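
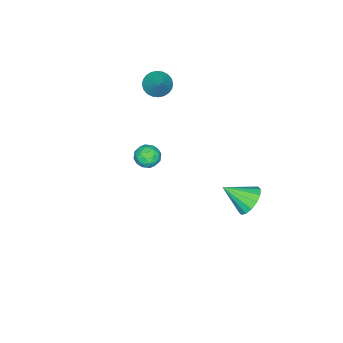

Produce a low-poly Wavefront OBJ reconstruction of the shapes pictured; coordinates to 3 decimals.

v -3.082 -3.907 3.071
v -2.442 -4.368 2.886
v -2.158 -3.093 4.229
v -2.404 -4.127 2.685
v -2.469 -3.852 2.544
v -2.627 -3.585 2.483
v -2.855 -3.368 2.511
v -3.117 -3.232 2.625
v -3.373 -3.199 2.806
v -3.586 -3.274 3.028
v -3.721 -3.446 3.256
v -3.759 -3.687 3.457
v -3.694 -3.962 3.598
v -3.536 -4.229 3.659
v -3.308 -4.447 3.631
v -3.046 -4.582 3.518
v -2.79 -4.615 3.336
v -2.578 -4.54 3.114
v -2.66 2.026 -3.555
v -2.147 1.684 -4.303
v -2.06 0.714 -2.545
v -1.839 2.005 -4.07
v -1.751 2.331 -3.699
v -1.906 2.575 -3.289
v -2.264 2.672 -2.95
v -2.728 2.596 -2.773
v -3.173 2.367 -2.806
v -3.481 2.046 -3.039
v -3.569 1.72 -3.411
v -3.414 1.476 -3.821
v -3.056 1.379 -4.159
v -2.592 1.455 -4.336
v 2.293 -0.357 3.147
v 2.853 -0.156 3.563
v 2.527 -1.484 3.377
v 3.087 -1.283 3.793
v 2.407 -1.146 4.008
v 2.263 -0.45 3.866
v 3.117 -1.19 3.074
v 2.973 -0.494 2.932
v 3.362 -0.671 3.518
v 2.923 -0.644 4.095
v 2.457 -0.996 2.845
v 2.018 -0.969 3.422
v 2.553 -0.158 3.334
v 2.827 -1.482 3.606
v 2.428 -1.402 3.732
v 2.757 -1.284 3.976
v 2.206 -0.33 3.513
v 2.535 -0.212 3.757
v 2.273 -0.794 4.019
v 2.845 -1.428 3.183
v 3.174 -1.31 3.427
v 2.623 -0.356 2.964
v 2.952 -0.238 3.208
v 3.107 -0.846 2.921
v 3.181 -0.342 3.552
v 3.318 -1.004 3.688
v 3.336 -0.95 3.265
v 3.251 -0.541 3.182
v 2.923 -0.326 3.892
v 3.06 -0.989 4.027
v 2.661 -0.908 4.154
v 2.576 -0.499 4.07
v 3.222 -0.629 3.865
v 2.32 -0.651 2.913
v 2.457 -1.314 3.048
v 2.804 -1.141 2.87
v 2.719 -0.732 2.786
v 2.062 -0.636 3.252
v 2.199 -1.298 3.388
v 2.129 -1.099 3.758
v 2.044 -0.69 3.675
v 2.158 -1.011 3.075
f 2 1 4
f 2 4 3
f 4 1 5
f 4 5 3
f 5 1 6
f 5 6 3
f 6 1 7
f 6 7 3
f 7 1 8
f 7 8 3
f 8 1 9
f 8 9 3
f 9 1 10
f 9 10 3
f 10 1 11
f 10 11 3
f 11 1 12
f 11 12 3
f 12 1 13
f 12 13 3
f 13 1 14
f 13 14 3
f 14 1 15
f 14 15 3
f 15 1 16
f 15 16 3
f 16 1 17
f 16 17 3
f 17 1 18
f 17 18 3
f 18 1 2
f 18 2 3
f 20 19 22
f 20 22 21
f 22 19 23
f 22 23 21
f 23 19 24
f 23 24 21
f 24 19 25
f 24 25 21
f 25 19 26
f 25 26 21
f 26 19 27
f 26 27 21
f 27 19 28
f 27 28 21
f 28 19 29
f 28 29 21
f 29 19 30
f 29 30 21
f 30 19 31
f 30 31 21
f 31 19 32
f 31 32 21
f 32 19 20
f 32 20 21
f 33 70 49
f 70 44 73
f 49 73 38
f 70 73 49
f 33 49 45
f 49 38 50
f 45 50 34
f 49 50 45
f 33 45 54
f 45 34 55
f 54 55 40
f 45 55 54
f 33 54 66
f 54 40 69
f 66 69 43
f 54 69 66
f 33 66 70
f 66 43 74
f 70 74 44
f 66 74 70
f 34 50 61
f 50 38 64
f 61 64 42
f 50 64 61
f 38 73 51
f 73 44 72
f 51 72 37
f 73 72 51
f 44 74 71
f 74 43 67
f 71 67 35
f 74 67 71
f 43 69 68
f 69 40 56
f 68 56 39
f 69 56 68
f 40 55 60
f 55 34 57
f 60 57 41
f 55 57 60
f 36 62 48
f 62 42 63
f 48 63 37
f 62 63 48
f 36 48 46
f 48 37 47
f 46 47 35
f 48 47 46
f 36 46 53
f 46 35 52
f 53 52 39
f 46 52 53
f 36 53 58
f 53 39 59
f 58 59 41
f 53 59 58
f 36 58 62
f 58 41 65
f 62 65 42
f 58 65 62
f 37 63 51
f 63 42 64
f 51 64 38
f 63 64 51
f 35 47 71
f 47 37 72
f 71 72 44
f 47 72 71
f 39 52 68
f 52 35 67
f 68 67 43
f 52 67 68
f 41 59 60
f 59 39 56
f 60 56 40
f 59 56 60
f 42 65 61
f 65 41 57
f 61 57 34
f 65 57 61



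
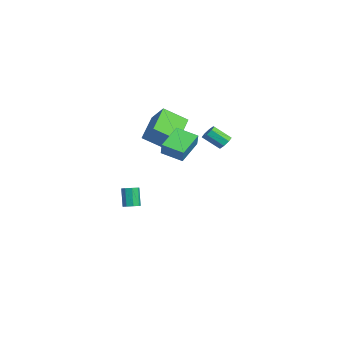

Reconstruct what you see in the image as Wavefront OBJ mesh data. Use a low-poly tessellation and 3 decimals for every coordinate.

v -2.961 -1.223 -3.655
v -2.604 -1.596 -3.497
v -3.142 -1.57 -2.226
v -3.499 -1.197 -2.385
v -2.464 -1.211 -3.445
v -3.002 -1.185 -2.174
v -2.615 -0.833 -3.517
v -3.152 -0.807 -2.246
v -2.968 -0.683 -3.669
v -3.506 -0.657 -2.399
v -3.318 -0.85 -3.814
v -3.856 -0.824 -2.543
v -3.458 -1.235 -3.866
v -3.996 -1.209 -2.595
v -3.308 -1.613 -3.794
v -3.845 -1.587 -2.523
v -2.954 -1.763 -3.641
v -3.492 -1.737 -2.371
v -5.286 0.468 2.638
v -4.35 0.982 3.662
v -5.051 1.931 1.688
v -4.114 2.445 2.713
v -3.646 -0.465 1.607
v -2.709 0.049 2.632
v -3.41 0.998 0.658
v -2.474 1.512 1.682
v 3.639 -0.746 3.658
v 2.594 0.304 4.513
v 3.027 -0.674 2.821
v 1.982 0.376 3.676
v 4.358 0.324 3.224
v 3.313 1.374 4.079
v 3.746 0.396 2.387
v 2.701 1.446 3.242
v 1.886 3.253 2.884
v 2.158 2.889 2.574
v 1.846 1.963 3.386
v 1.574 2.327 3.696
v 2.403 3.064 2.868
v 2.09 2.139 3.68
v 2.345 3.35 3.172
v 2.032 2.425 3.984
v 2.018 3.579 3.307
v 1.706 2.653 4.119
v 1.614 3.617 3.194
v 1.302 2.691 4.006
v 1.37 3.441 2.9
v 1.057 2.516 3.712
v 1.428 3.155 2.596
v 1.115 2.23 3.408
v 1.754 2.927 2.461
v 1.442 2.001 3.273
f 2 1 5
f 2 5 3
f 3 5 6
f 3 6 4
f 5 1 7
f 5 7 6
f 6 7 8
f 6 8 4
f 7 1 9
f 7 9 8
f 8 9 10
f 8 10 4
f 9 1 11
f 9 11 10
f 10 11 12
f 10 12 4
f 11 1 13
f 11 13 12
f 12 13 14
f 12 14 4
f 13 1 15
f 13 15 14
f 14 15 16
f 14 16 4
f 15 1 17
f 15 17 16
f 16 17 18
f 16 18 4
f 17 1 2
f 17 2 18
f 18 2 3
f 18 3 4
f 20 22 19
f 23 20 19
f 19 22 21
f 21 23 19
f 20 26 22
f 24 20 23
f 24 26 20
f 22 26 21
f 25 23 21
f 21 26 25
f 25 24 23
f 26 24 25
f 28 30 27
f 31 28 27
f 27 30 29
f 29 31 27
f 28 34 30
f 32 28 31
f 32 34 28
f 30 34 29
f 33 31 29
f 29 34 33
f 33 32 31
f 34 32 33
f 36 35 39
f 36 39 37
f 37 39 40
f 37 40 38
f 39 35 41
f 39 41 40
f 40 41 42
f 40 42 38
f 41 35 43
f 41 43 42
f 42 43 44
f 42 44 38
f 43 35 45
f 43 45 44
f 44 45 46
f 44 46 38
f 45 35 47
f 45 47 46
f 46 47 48
f 46 48 38
f 47 35 49
f 47 49 48
f 48 49 50
f 48 50 38
f 49 35 51
f 49 51 50
f 50 51 52
f 50 52 38
f 51 35 36
f 51 36 52
f 52 36 37
f 52 37 38



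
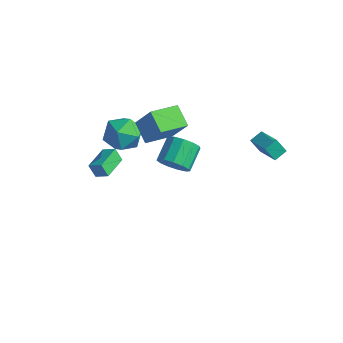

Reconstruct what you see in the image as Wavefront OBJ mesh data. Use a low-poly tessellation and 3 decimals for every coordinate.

v -1.866 -4.291 3.045
v -2.278 -4.378 3.817
v -2.26 -2.762 3.007
v -2.672 -2.849 3.78
v -1.128 -4.091 3.46
v -1.54 -4.178 4.233
v -1.522 -2.562 3.423
v -1.934 -2.649 4.195
v -1.884 2.002 -1.056
v -1.523 1.6 -0.191
v -1.934 2.976 0.621
v -2.296 3.378 -0.244
v -1.083 1.876 -0.437
v -1.494 3.253 0.374
v -0.898 2.193 -0.88
v -1.309 3.569 -0.068
v -1.026 2.449 -1.378
v -1.437 3.825 -0.567
v -1.427 2.562 -1.775
v -1.838 3.939 -0.963
v -1.973 2.498 -1.942
v -2.384 3.875 -1.131
v -2.49 2.277 -1.829
v -2.902 3.653 -1.017
v -2.816 1.968 -1.47
v -3.227 3.344 -0.658
v -2.846 1.669 -0.979
v -3.257 3.046 -0.168
v -2.57 1.477 -0.513
v -2.981 2.853 0.299
v -2.077 1.451 -0.219
v -2.488 2.827 0.592
v -3.206 0.334 3.377
v -2.163 0.459 4.984
v -2.762 2.058 2.955
v -1.719 2.183 4.562
v -2.041 -0.143 2.658
v -0.998 -0.018 4.265
v -1.597 1.581 2.236
v -0.554 1.706 3.843
v 2.193 3.73 2.752
v 3.697 3.132 3.469
v 2.348 4.511 3.077
v 3.852 3.913 3.794
v 2.708 3.987 1.886
v 4.212 3.389 2.603
v 2.863 4.768 2.211
v 4.367 4.17 2.928
v -2.983 0.675 2.761
v -2.361 -0.333 3.164
v -4.579 -0.487 2.316
v -3.957 -1.495 2.719
v -4.33 -0.623 3.535
v -3.343 0.096 3.81
v -3.597 -0.916 1.67
v -2.61 -0.197 1.945
v -2.74 -1.316 2.49
v -3.193 -1.135 3.642
v -3.747 0.315 1.838
v -4.2 0.496 2.99
f 2 4 1
f 5 2 1
f 1 4 3
f 3 5 1
f 2 8 4
f 6 2 5
f 6 8 2
f 4 8 3
f 7 5 3
f 3 8 7
f 7 6 5
f 8 6 7
f 10 9 13
f 10 13 11
f 11 13 14
f 11 14 12
f 13 9 15
f 13 15 14
f 14 15 16
f 14 16 12
f 15 9 17
f 15 17 16
f 16 17 18
f 16 18 12
f 17 9 19
f 17 19 18
f 18 19 20
f 18 20 12
f 19 9 21
f 19 21 20
f 20 21 22
f 20 22 12
f 21 9 23
f 21 23 22
f 22 23 24
f 22 24 12
f 23 9 25
f 23 25 24
f 24 25 26
f 24 26 12
f 25 9 27
f 25 27 26
f 26 27 28
f 26 28 12
f 27 9 29
f 27 29 28
f 28 29 30
f 28 30 12
f 29 9 31
f 29 31 30
f 30 31 32
f 30 32 12
f 31 9 10
f 31 10 32
f 32 10 11
f 32 11 12
f 34 36 33
f 37 34 33
f 33 36 35
f 35 37 33
f 34 40 36
f 38 34 37
f 38 40 34
f 36 40 35
f 39 37 35
f 35 40 39
f 39 38 37
f 40 38 39
f 42 44 41
f 45 42 41
f 41 44 43
f 43 45 41
f 42 48 44
f 46 42 45
f 46 48 42
f 44 48 43
f 47 45 43
f 43 48 47
f 47 46 45
f 48 46 47
f 49 60 54
f 49 54 50
f 49 50 56
f 49 56 59
f 49 59 60
f 50 54 58
f 54 60 53
f 60 59 51
f 59 56 55
f 56 50 57
f 52 58 53
f 52 53 51
f 52 51 55
f 52 55 57
f 52 57 58
f 53 58 54
f 51 53 60
f 55 51 59
f 57 55 56
f 58 57 50



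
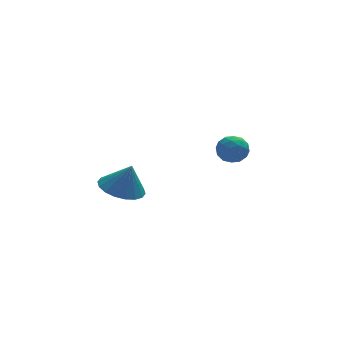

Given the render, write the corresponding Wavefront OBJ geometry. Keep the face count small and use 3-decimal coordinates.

v -3.283 -1.463 0.03
v -2.756 -0.605 -0.048
v -2.877 -1.597 1.31
v -3.158 -0.463 0.095
v -3.585 -0.519 0.225
v -3.952 -0.762 0.316
v -4.187 -1.144 0.35
v -4.242 -1.589 0.322
v -4.108 -2.009 0.235
v -3.811 -2.321 0.108
v -3.409 -2.463 -0.035
v -2.982 -2.407 -0.165
v -2.615 -2.164 -0.256
v -2.38 -1.782 -0.291
v -2.325 -1.337 -0.262
v -2.459 -0.917 -0.175
v 1.784 0.406 0.148
v 2.443 0.267 0.469
v 1.277 -0.467 0.811
v 1.936 -0.606 1.132
v 1.577 0.032 1.278
v 1.89 0.572 0.868
v 1.83 -0.772 0.412
v 2.143 -0.232 0.002
v 2.472 -0.46 0.633
v 2.315 0.036 1.167
v 1.405 -0.236 0.113
v 1.248 0.26 0.647
v 2.158 0.413 0.25
v 1.562 -0.613 1.03
v 1.351 -0.238 1.115
v 1.739 -0.32 1.304
v 1.833 0.592 0.484
v 2.22 0.511 0.673
v 1.711 0.373 1.149
v 1.5 -0.711 0.607
v 1.887 -0.792 0.796
v 1.981 0.12 -0.024
v 2.369 0.038 0.165
v 2.009 -0.573 0.131
v 2.562 -0.096 0.535
v 2.264 -0.609 0.925
v 2.202 -0.707 0.502
v 2.386 -0.39 0.261
v 2.47 0.196 0.849
v 2.173 -0.317 1.239
v 1.961 0.058 1.325
v 2.145 0.375 1.084
v 2.487 -0.232 0.946
v 1.547 0.117 0.041
v 1.25 -0.396 0.431
v 1.575 -0.575 0.196
v 1.759 -0.258 -0.045
v 1.456 0.409 0.355
v 1.158 -0.104 0.745
v 1.334 0.19 1.019
v 1.518 0.507 0.778
v 1.233 0.032 0.334
f 2 1 4
f 2 4 3
f 4 1 5
f 4 5 3
f 5 1 6
f 5 6 3
f 6 1 7
f 6 7 3
f 7 1 8
f 7 8 3
f 8 1 9
f 8 9 3
f 9 1 10
f 9 10 3
f 10 1 11
f 10 11 3
f 11 1 12
f 11 12 3
f 12 1 13
f 12 13 3
f 13 1 14
f 13 14 3
f 14 1 15
f 14 15 3
f 15 1 16
f 15 16 3
f 16 1 2
f 16 2 3
f 17 54 33
f 54 28 57
f 33 57 22
f 54 57 33
f 17 33 29
f 33 22 34
f 29 34 18
f 33 34 29
f 17 29 38
f 29 18 39
f 38 39 24
f 29 39 38
f 17 38 50
f 38 24 53
f 50 53 27
f 38 53 50
f 17 50 54
f 50 27 58
f 54 58 28
f 50 58 54
f 18 34 45
f 34 22 48
f 45 48 26
f 34 48 45
f 22 57 35
f 57 28 56
f 35 56 21
f 57 56 35
f 28 58 55
f 58 27 51
f 55 51 19
f 58 51 55
f 27 53 52
f 53 24 40
f 52 40 23
f 53 40 52
f 24 39 44
f 39 18 41
f 44 41 25
f 39 41 44
f 20 46 32
f 46 26 47
f 32 47 21
f 46 47 32
f 20 32 30
f 32 21 31
f 30 31 19
f 32 31 30
f 20 30 37
f 30 19 36
f 37 36 23
f 30 36 37
f 20 37 42
f 37 23 43
f 42 43 25
f 37 43 42
f 20 42 46
f 42 25 49
f 46 49 26
f 42 49 46
f 21 47 35
f 47 26 48
f 35 48 22
f 47 48 35
f 19 31 55
f 31 21 56
f 55 56 28
f 31 56 55
f 23 36 52
f 36 19 51
f 52 51 27
f 36 51 52
f 25 43 44
f 43 23 40
f 44 40 24
f 43 40 44
f 26 49 45
f 49 25 41
f 45 41 18
f 49 41 45



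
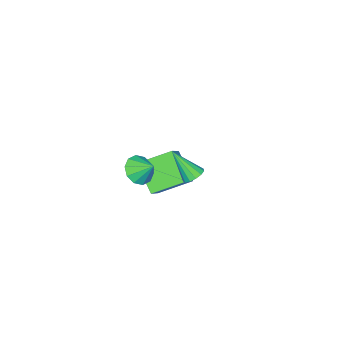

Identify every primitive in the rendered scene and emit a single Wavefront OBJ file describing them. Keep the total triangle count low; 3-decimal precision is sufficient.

v -1.825 -1.549 -4.22
v -2.39 -3.058 -2.827
v -3.242 -0.226 -3.362
v -3.807 -1.734 -1.969
v -0.553 -0.946 -3.051
v -1.118 -2.454 -1.658
v -1.97 0.378 -2.193
v -2.535 -1.131 -0.8
v 0.337 -0.983 -0.449
v 1.053 -1.372 0.079
v 0.263 -0.037 0.349
v 1.299 -1.008 -0.329
v 1.179 -0.636 -0.783
v 0.736 -0.396 -1.109
v 0.142 -0.38 -1.183
v -0.378 -0.595 -0.976
v -0.625 -0.958 -0.568
v -0.504 -1.331 -0.114
v -0.062 -1.571 0.212
v 0.533 -1.586 0.286
v 2.033 4.126 3.099
v 2.486 3.82 2.767
v 2.367 2.994 4.601
v 2.651 4.092 2.936
v 2.619 4.376 3.157
v 2.401 4.58 3.359
v 2.066 4.64 3.479
v 1.721 4.537 3.478
v 1.474 4.303 3.357
v 1.405 4.013 3.154
v 1.535 3.759 2.933
v 1.823 3.621 2.766
v 2.178 3.644 2.704
f 2 4 1
f 5 2 1
f 1 4 3
f 3 5 1
f 2 8 4
f 6 2 5
f 6 8 2
f 4 8 3
f 7 5 3
f 3 8 7
f 7 6 5
f 8 6 7
f 10 9 12
f 10 12 11
f 12 9 13
f 12 13 11
f 13 9 14
f 13 14 11
f 14 9 15
f 14 15 11
f 15 9 16
f 15 16 11
f 16 9 17
f 16 17 11
f 17 9 18
f 17 18 11
f 18 9 19
f 18 19 11
f 19 9 20
f 19 20 11
f 20 9 10
f 20 10 11
f 22 21 24
f 22 24 23
f 24 21 25
f 24 25 23
f 25 21 26
f 25 26 23
f 26 21 27
f 26 27 23
f 27 21 28
f 27 28 23
f 28 21 29
f 28 29 23
f 29 21 30
f 29 30 23
f 30 21 31
f 30 31 23
f 31 21 32
f 31 32 23
f 32 21 33
f 32 33 23
f 33 21 22
f 33 22 23



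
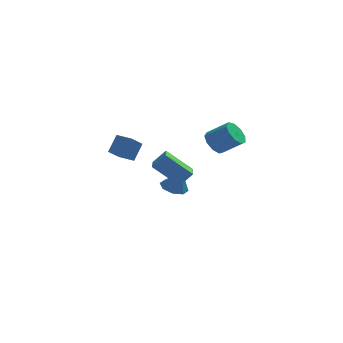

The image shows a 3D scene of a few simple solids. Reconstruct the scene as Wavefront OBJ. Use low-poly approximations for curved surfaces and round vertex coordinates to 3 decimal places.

v -1.975 3.462 0.511
v -2.491 2.412 1.299
v -2.797 3.931 0.599
v -3.312 2.881 1.387
v -1.548 4.019 1.533
v -2.063 2.969 2.321
v -2.369 4.488 1.621
v -2.885 3.438 2.409
v -0.796 -3.574 2.922
v -0.14 -3.402 3.643
v -0.815 -1.683 2.49
v -0.158 -1.511 3.211
v 0.558 -3.829 1.749
v 1.215 -3.657 2.47
v 0.54 -1.938 1.317
v 1.196 -1.766 2.038
v 0.184 1.988 -0.805
v 0.673 1.428 -1.099
v 0.616 1.732 0.405
v 0.937 1.98 -1.076
v 0.759 2.537 -0.894
v 0.244 2.773 -0.66
v -0.306 2.549 -0.511
v -0.569 1.997 -0.534
v -0.391 1.439 -0.716
v 0.123 1.204 -0.95
v 2.292 4.026 1.631
v 2.784 3.978 0.964
v 3.941 3.646 1.843
v 3.448 3.694 2.509
v 2.783 4.508 1.167
v 3.939 4.177 2.046
v 2.551 4.813 1.586
v 3.708 4.481 2.465
v 2.198 4.749 2.027
v 3.355 4.418 2.905
v 1.889 4.347 2.282
v 3.046 4.015 3.16
v 1.768 3.795 2.232
v 2.925 3.463 3.111
v 1.892 3.35 1.901
v 3.049 3.019 2.78
v 2.203 3.222 1.444
v 3.36 2.89 2.322
v 2.555 3.47 1.074
v 3.712 3.138 1.952
f 2 4 1
f 5 2 1
f 1 4 3
f 3 5 1
f 2 8 4
f 6 2 5
f 6 8 2
f 4 8 3
f 7 5 3
f 3 8 7
f 7 6 5
f 8 6 7
f 10 12 9
f 13 10 9
f 9 12 11
f 11 13 9
f 10 16 12
f 14 10 13
f 14 16 10
f 12 16 11
f 15 13 11
f 11 16 15
f 15 14 13
f 16 14 15
f 18 17 20
f 18 20 19
f 20 17 21
f 20 21 19
f 21 17 22
f 21 22 19
f 22 17 23
f 22 23 19
f 23 17 24
f 23 24 19
f 24 17 25
f 24 25 19
f 25 17 26
f 25 26 19
f 26 17 18
f 26 18 19
f 28 27 31
f 28 31 29
f 29 31 32
f 29 32 30
f 31 27 33
f 31 33 32
f 32 33 34
f 32 34 30
f 33 27 35
f 33 35 34
f 34 35 36
f 34 36 30
f 35 27 37
f 35 37 36
f 36 37 38
f 36 38 30
f 37 27 39
f 37 39 38
f 38 39 40
f 38 40 30
f 39 27 41
f 39 41 40
f 40 41 42
f 40 42 30
f 41 27 43
f 41 43 42
f 42 43 44
f 42 44 30
f 43 27 45
f 43 45 44
f 44 45 46
f 44 46 30
f 45 27 28
f 45 28 46
f 46 28 29
f 46 29 30



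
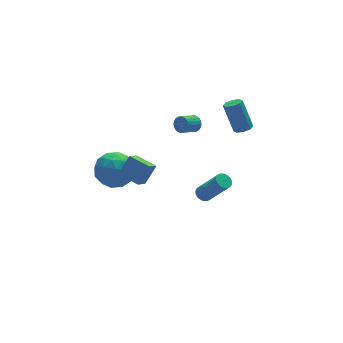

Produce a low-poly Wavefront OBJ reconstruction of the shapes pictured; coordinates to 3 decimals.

v -3.31 3.391 -0.773
v -2.154 3.252 -0.539
v -3.226 1.948 -2.041
v -2.07 1.809 -1.807
v -2.881 1.529 -0.985
v -2.933 2.421 -0.201
v -2.447 2.779 -2.379
v -2.499 3.671 -1.595
v -1.62 2.874 -1.531
v -1.889 2.101 -0.669
v -3.491 3.099 -1.911
v -3.76 2.326 -1.049
v -2.739 3.448 -0.545
v -2.641 1.752 -2.035
v -3.118 1.587 -1.552
v -2.438 1.505 -1.414
v -3.197 2.959 -0.346
v -2.517 2.878 -0.208
v -2.945 1.865 -0.471
v -2.863 2.322 -2.372
v -2.183 2.241 -2.234
v -2.942 3.695 -1.166
v -2.262 3.613 -1.028
v -2.435 3.335 -2.109
v -1.746 3.144 -0.99
v -1.697 2.296 -1.735
v -1.919 2.866 -2.072
v -1.949 3.39 -1.611
v -1.904 2.69 -0.483
v -1.855 1.842 -1.229
v -2.331 1.677 -0.746
v -2.362 2.201 -0.285
v -1.59 2.467 -1.067
v -3.525 3.358 -1.351
v -3.476 2.51 -2.097
v -3.018 2.999 -2.295
v -3.049 3.523 -1.834
v -3.683 2.904 -0.845
v -3.634 2.056 -1.59
v -3.431 1.81 -0.969
v -3.461 2.334 -0.508
v -3.79 2.733 -1.513
v 1.81 1.11 -4.042
v 2.122 0.843 -4.327
v 2.862 -0.116 -2.624
v 2.55 0.15 -2.338
v 2.243 1.024 -4.278
v 2.982 0.065 -2.574
v 2.277 1.222 -4.181
v 3.017 0.262 -2.478
v 2.219 1.397 -4.057
v 2.959 0.438 -2.354
v 2.08 1.516 -3.93
v 2.82 0.556 -2.227
v 1.888 1.554 -3.825
v 2.627 0.594 -2.122
v 1.68 1.504 -3.763
v 2.419 0.544 -2.06
v 1.498 1.376 -3.756
v 2.238 0.417 -2.053
v 1.378 1.195 -3.806
v 2.117 0.236 -2.102
v 1.343 0.998 -3.902
v 2.083 0.038 -2.199
v 1.401 0.822 -4.026
v 2.141 -0.137 -2.323
v 1.54 0.704 -4.153
v 2.28 -0.256 -2.45
v 1.733 0.666 -4.258
v 2.472 -0.294 -2.555
v 1.941 0.716 -4.32
v 2.68 -0.244 -2.617
v 3.605 0.103 1.761
v 4.109 0.296 1.735
v 3.878 1.11 3.313
v 3.375 0.917 3.339
v 3.833 0.551 1.563
v 3.602 1.365 3.141
v 3.423 0.544 1.507
v 3.193 1.357 3.085
v 3.121 0.278 1.6
v 2.89 1.092 3.178
v 3.102 -0.09 1.787
v 2.871 0.724 3.365
v 3.378 -0.345 1.959
v 3.147 0.469 3.537
v 3.787 -0.337 2.015
v 3.557 0.476 3.593
v 4.09 -0.072 1.922
v 3.859 0.742 3.5
v 1.695 2.047 1.359
v 1.95 1.953 1.802
v 1.06 1.719 2.265
v 0.805 1.813 1.821
v 1.909 2.15 1.821
v 1.019 1.916 2.284
v 1.834 2.332 1.77
v 0.944 2.098 2.233
v 1.739 2.47 1.657
v 0.849 2.237 2.12
v 1.637 2.544 1.498
v 0.747 2.311 1.961
v 1.544 2.543 1.318
v 0.654 2.309 1.781
v 1.473 2.465 1.144
v 0.583 2.232 1.607
v 1.437 2.324 1.003
v 0.547 2.091 1.465
v 1.44 2.141 0.915
v 0.55 1.907 1.378
v 1.481 1.944 0.896
v 0.591 1.71 1.359
v 1.556 1.762 0.947
v 0.666 1.528 1.41
v 1.651 1.623 1.06
v 0.761 1.39 1.523
v 1.753 1.549 1.219
v 0.863 1.316 1.682
v 1.846 1.551 1.399
v 0.956 1.317 1.862
v 1.917 1.628 1.573
v 1.027 1.395 2.036
v 1.953 1.769 1.715
v 1.063 1.536 2.177
v -3.427 -2.788 2.6
v -4.018 -3.248 3.201
v -4.021 -1.755 2.806
v -4.612 -2.214 3.407
v -2.688 -2.546 3.513
v -3.279 -3.005 4.114
v -3.282 -1.512 3.719
v -3.873 -1.972 4.32
f 1 38 17
f 38 12 41
f 17 41 6
f 38 41 17
f 1 17 13
f 17 6 18
f 13 18 2
f 17 18 13
f 1 13 22
f 13 2 23
f 22 23 8
f 13 23 22
f 1 22 34
f 22 8 37
f 34 37 11
f 22 37 34
f 1 34 38
f 34 11 42
f 38 42 12
f 34 42 38
f 2 18 29
f 18 6 32
f 29 32 10
f 18 32 29
f 6 41 19
f 41 12 40
f 19 40 5
f 41 40 19
f 12 42 39
f 42 11 35
f 39 35 3
f 42 35 39
f 11 37 36
f 37 8 24
f 36 24 7
f 37 24 36
f 8 23 28
f 23 2 25
f 28 25 9
f 23 25 28
f 4 30 16
f 30 10 31
f 16 31 5
f 30 31 16
f 4 16 14
f 16 5 15
f 14 15 3
f 16 15 14
f 4 14 21
f 14 3 20
f 21 20 7
f 14 20 21
f 4 21 26
f 21 7 27
f 26 27 9
f 21 27 26
f 4 26 30
f 26 9 33
f 30 33 10
f 26 33 30
f 5 31 19
f 31 10 32
f 19 32 6
f 31 32 19
f 3 15 39
f 15 5 40
f 39 40 12
f 15 40 39
f 7 20 36
f 20 3 35
f 36 35 11
f 20 35 36
f 9 27 28
f 27 7 24
f 28 24 8
f 27 24 28
f 10 33 29
f 33 9 25
f 29 25 2
f 33 25 29
f 44 43 47
f 44 47 45
f 45 47 48
f 45 48 46
f 47 43 49
f 47 49 48
f 48 49 50
f 48 50 46
f 49 43 51
f 49 51 50
f 50 51 52
f 50 52 46
f 51 43 53
f 51 53 52
f 52 53 54
f 52 54 46
f 53 43 55
f 53 55 54
f 54 55 56
f 54 56 46
f 55 43 57
f 55 57 56
f 56 57 58
f 56 58 46
f 57 43 59
f 57 59 58
f 58 59 60
f 58 60 46
f 59 43 61
f 59 61 60
f 60 61 62
f 60 62 46
f 61 43 63
f 61 63 62
f 62 63 64
f 62 64 46
f 63 43 65
f 63 65 64
f 64 65 66
f 64 66 46
f 65 43 67
f 65 67 66
f 66 67 68
f 66 68 46
f 67 43 69
f 67 69 68
f 68 69 70
f 68 70 46
f 69 43 71
f 69 71 70
f 70 71 72
f 70 72 46
f 71 43 44
f 71 44 72
f 72 44 45
f 72 45 46
f 74 73 77
f 74 77 75
f 75 77 78
f 75 78 76
f 77 73 79
f 77 79 78
f 78 79 80
f 78 80 76
f 79 73 81
f 79 81 80
f 80 81 82
f 80 82 76
f 81 73 83
f 81 83 82
f 82 83 84
f 82 84 76
f 83 73 85
f 83 85 84
f 84 85 86
f 84 86 76
f 85 73 87
f 85 87 86
f 86 87 88
f 86 88 76
f 87 73 89
f 87 89 88
f 88 89 90
f 88 90 76
f 89 73 74
f 89 74 90
f 90 74 75
f 90 75 76
f 92 91 95
f 92 95 93
f 93 95 96
f 93 96 94
f 95 91 97
f 95 97 96
f 96 97 98
f 96 98 94
f 97 91 99
f 97 99 98
f 98 99 100
f 98 100 94
f 99 91 101
f 99 101 100
f 100 101 102
f 100 102 94
f 101 91 103
f 101 103 102
f 102 103 104
f 102 104 94
f 103 91 105
f 103 105 104
f 104 105 106
f 104 106 94
f 105 91 107
f 105 107 106
f 106 107 108
f 106 108 94
f 107 91 109
f 107 109 108
f 108 109 110
f 108 110 94
f 109 91 111
f 109 111 110
f 110 111 112
f 110 112 94
f 111 91 113
f 111 113 112
f 112 113 114
f 112 114 94
f 113 91 115
f 113 115 114
f 114 115 116
f 114 116 94
f 115 91 117
f 115 117 116
f 116 117 118
f 116 118 94
f 117 91 119
f 117 119 118
f 118 119 120
f 118 120 94
f 119 91 121
f 119 121 120
f 120 121 122
f 120 122 94
f 121 91 123
f 121 123 122
f 122 123 124
f 122 124 94
f 123 91 92
f 123 92 124
f 124 92 93
f 124 93 94
f 126 128 125
f 129 126 125
f 125 128 127
f 127 129 125
f 126 132 128
f 130 126 129
f 130 132 126
f 128 132 127
f 131 129 127
f 127 132 131
f 131 130 129
f 132 130 131



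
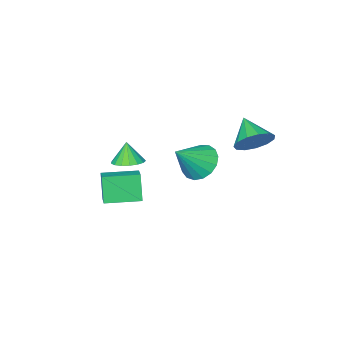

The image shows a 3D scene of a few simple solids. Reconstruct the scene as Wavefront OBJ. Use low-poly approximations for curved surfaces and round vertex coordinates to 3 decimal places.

v 3.909 0.925 2.227
v 4.383 0.341 2.117
v 3.771 0.615 3.273
v 4.602 0.611 2.226
v 4.661 0.953 2.335
v 4.549 1.288 2.419
v 4.29 1.54 2.459
v 3.944 1.652 2.446
v 3.59 1.596 2.383
v 3.309 1.387 2.284
v 3.166 1.072 2.172
v 3.193 0.723 2.072
v 3.385 0.421 2.008
v 3.696 0.233 1.994
v 4.057 0.205 2.033
v -1.151 3.399 2.735
v -0.236 3.322 3.046
v -1.529 2.181 3.545
v -0.494 3.641 3.406
v -0.961 3.884 3.553
v -1.489 3.973 3.441
v -1.909 3.879 3.104
v -2.089 3.633 2.65
v -1.971 3.312 2.224
v -1.593 3.019 1.959
v -1.075 2.847 1.941
v -0.581 2.849 2.175
v -0.268 3.026 2.587
v 2.953 0.522 -0.699
v 2.676 0.024 0.645
v 3.506 1.382 -0.266
v 3.229 0.883 1.078
v 4.391 -0.383 -0.738
v 4.114 -0.882 0.606
v 4.944 0.476 -0.305
v 4.667 -0.022 1.039
v -1.811 -1.24 -1.343
v -1.09 -1.299 -2.145
v -0.409 -1.32 -0.077
v -1.139 -0.791 -2.059
v -1.341 -0.387 -1.809
v -1.651 -0.178 -1.452
v -1.998 -0.212 -1.071
v -2.302 -0.482 -0.751
v -2.493 -0.926 -0.567
v -2.528 -1.441 -0.561
v -2.399 -1.911 -0.734
v -2.135 -2.227 -1.046
v -1.796 -2.317 -1.427
v -1.461 -2.16 -1.788
v -1.206 -1.793 -2.047
f 2 1 4
f 2 4 3
f 4 1 5
f 4 5 3
f 5 1 6
f 5 6 3
f 6 1 7
f 6 7 3
f 7 1 8
f 7 8 3
f 8 1 9
f 8 9 3
f 9 1 10
f 9 10 3
f 10 1 11
f 10 11 3
f 11 1 12
f 11 12 3
f 12 1 13
f 12 13 3
f 13 1 14
f 13 14 3
f 14 1 15
f 14 15 3
f 15 1 2
f 15 2 3
f 17 16 19
f 17 19 18
f 19 16 20
f 19 20 18
f 20 16 21
f 20 21 18
f 21 16 22
f 21 22 18
f 22 16 23
f 22 23 18
f 23 16 24
f 23 24 18
f 24 16 25
f 24 25 18
f 25 16 26
f 25 26 18
f 26 16 27
f 26 27 18
f 27 16 28
f 27 28 18
f 28 16 17
f 28 17 18
f 30 32 29
f 33 30 29
f 29 32 31
f 31 33 29
f 30 36 32
f 34 30 33
f 34 36 30
f 32 36 31
f 35 33 31
f 31 36 35
f 35 34 33
f 36 34 35
f 38 37 40
f 38 40 39
f 40 37 41
f 40 41 39
f 41 37 42
f 41 42 39
f 42 37 43
f 42 43 39
f 43 37 44
f 43 44 39
f 44 37 45
f 44 45 39
f 45 37 46
f 45 46 39
f 46 37 47
f 46 47 39
f 47 37 48
f 47 48 39
f 48 37 49
f 48 49 39
f 49 37 50
f 49 50 39
f 50 37 51
f 50 51 39
f 51 37 38
f 51 38 39



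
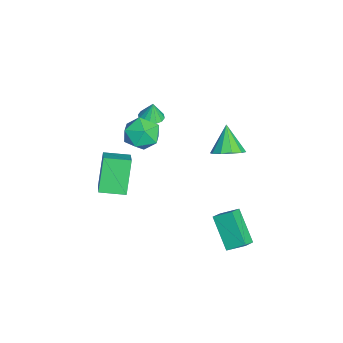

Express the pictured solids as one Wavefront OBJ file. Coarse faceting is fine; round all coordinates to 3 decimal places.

v -1.723 -1.038 2.033
v -0.872 -1.754 2.263
v -2.268 -2.126 0.657
v -1.417 -2.842 0.887
v -2.283 -2.737 1.614
v -1.946 -2.064 2.465
v -1.194 -1.816 0.455
v -0.857 -1.143 1.306
v -0.545 -2.235 1.288
v -1.218 -2.804 2.004
v -1.922 -1.076 0.916
v -2.595 -1.645 1.632
v 0.289 -3.847 1.539
v 1.759 -3.731 2.442
v 0.29 -2.438 1.357
v 1.76 -2.322 2.26
v 1.4 -4.078 -0.24
v 2.87 -3.962 0.663
v 1.401 -2.669 -0.422
v 2.871 -2.553 0.481
v 2.033 2.167 -1.825
v 2.75 1.784 -1.394
v 2.197 3.132 -1.24
v 2.914 2.748 -0.81
v 3.326 2.872 -3.35
v 4.043 2.488 -2.92
v 3.49 3.836 -2.766
v 4.207 3.453 -2.335
v -3.354 2.614 -1.716
v -2.647 2.209 -1.19
v -4.466 2.506 -0.304
v -2.614 2.803 -1.119
v -2.864 3.325 -1.275
v -3.301 3.576 -1.6
v -3.758 3.459 -1.969
v -4.062 3.019 -2.242
v -4.095 2.425 -2.313
v -3.845 1.903 -2.157
v -3.408 1.652 -1.832
v -2.95 1.769 -1.462
v -2.223 -1.446 2.312
v -1.583 -1.164 2.283
v -2.217 -1.354 3.348
v -1.81 -0.883 2.26
v -2.148 -0.753 2.25
v -2.506 -0.808 2.257
v -2.788 -1.035 2.279
v -2.919 -1.372 2.309
v -2.863 -1.728 2.341
v -2.635 -2.009 2.365
v -2.297 -2.139 2.374
v -1.939 -2.084 2.367
v -1.657 -1.857 2.346
v -1.527 -1.521 2.315
f 1 12 6
f 1 6 2
f 1 2 8
f 1 8 11
f 1 11 12
f 2 6 10
f 6 12 5
f 12 11 3
f 11 8 7
f 8 2 9
f 4 10 5
f 4 5 3
f 4 3 7
f 4 7 9
f 4 9 10
f 5 10 6
f 3 5 12
f 7 3 11
f 9 7 8
f 10 9 2
f 14 16 13
f 17 14 13
f 13 16 15
f 15 17 13
f 14 20 16
f 18 14 17
f 18 20 14
f 16 20 15
f 19 17 15
f 15 20 19
f 19 18 17
f 20 18 19
f 22 24 21
f 25 22 21
f 21 24 23
f 23 25 21
f 22 28 24
f 26 22 25
f 26 28 22
f 24 28 23
f 27 25 23
f 23 28 27
f 27 26 25
f 28 26 27
f 30 29 32
f 30 32 31
f 32 29 33
f 32 33 31
f 33 29 34
f 33 34 31
f 34 29 35
f 34 35 31
f 35 29 36
f 35 36 31
f 36 29 37
f 36 37 31
f 37 29 38
f 37 38 31
f 38 29 39
f 38 39 31
f 39 29 40
f 39 40 31
f 40 29 30
f 40 30 31
f 42 41 44
f 42 44 43
f 44 41 45
f 44 45 43
f 45 41 46
f 45 46 43
f 46 41 47
f 46 47 43
f 47 41 48
f 47 48 43
f 48 41 49
f 48 49 43
f 49 41 50
f 49 50 43
f 50 41 51
f 50 51 43
f 51 41 52
f 51 52 43
f 52 41 53
f 52 53 43
f 53 41 54
f 53 54 43
f 54 41 42
f 54 42 43



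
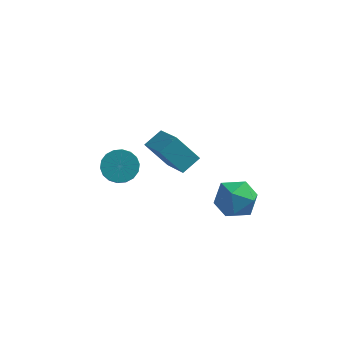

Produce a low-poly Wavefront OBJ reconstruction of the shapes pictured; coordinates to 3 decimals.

v -3.773 -0.211 -3.877
v -3.001 -0.219 -4.085
v -2.795 -0.996 -3.291
v -3.567 -0.989 -3.083
v -3.013 0.034 -3.834
v -2.807 -0.744 -3.041
v -3.175 0.238 -3.592
v -2.969 -0.54 -2.798
v -3.456 0.353 -3.407
v -3.25 -0.424 -2.613
v -3.8 0.356 -3.314
v -3.594 -0.421 -2.52
v -4.139 0.247 -3.333
v -3.933 -0.53 -2.539
v -4.405 0.048 -3.46
v -4.199 -0.73 -2.666
v -4.545 -0.204 -3.669
v -4.339 -0.981 -2.875
v -4.533 -0.456 -3.919
v -4.327 -1.234 -3.126
v -4.371 -0.66 -4.162
v -4.165 -1.438 -3.368
v -4.09 -0.776 -4.347
v -3.884 -1.553 -3.553
v -3.746 -0.779 -4.44
v -3.54 -1.556 -3.646
v -3.407 -0.67 -4.421
v -3.201 -1.447 -3.627
v -3.141 -0.47 -4.294
v -2.935 -1.248 -3.5
v 1.223 -0.919 -3.385
v 2.123 -1.328 -3.532
v 0.557 -2.392 -3.368
v 1.457 -2.801 -3.515
v 1.247 -2.356 -2.645
v 1.658 -1.446 -2.656
v 1.022 -2.274 -4.244
v 1.433 -1.364 -4.255
v 1.999 -2.165 -4.063
v 2.137 -2.216 -3.075
v 0.543 -1.504 -3.825
v 0.681 -1.555 -2.837
v -1.686 -0.611 -2.993
v -2.655 -0.52 -1.945
v -1.144 0.046 -2.549
v -2.113 0.137 -1.501
v -0.747 -2.057 -1.999
v -1.716 -1.966 -0.951
v -0.205 -1.4 -1.555
v -1.174 -1.309 -0.507
f 2 1 5
f 2 5 3
f 3 5 6
f 3 6 4
f 5 1 7
f 5 7 6
f 6 7 8
f 6 8 4
f 7 1 9
f 7 9 8
f 8 9 10
f 8 10 4
f 9 1 11
f 9 11 10
f 10 11 12
f 10 12 4
f 11 1 13
f 11 13 12
f 12 13 14
f 12 14 4
f 13 1 15
f 13 15 14
f 14 15 16
f 14 16 4
f 15 1 17
f 15 17 16
f 16 17 18
f 16 18 4
f 17 1 19
f 17 19 18
f 18 19 20
f 18 20 4
f 19 1 21
f 19 21 20
f 20 21 22
f 20 22 4
f 21 1 23
f 21 23 22
f 22 23 24
f 22 24 4
f 23 1 25
f 23 25 24
f 24 25 26
f 24 26 4
f 25 1 27
f 25 27 26
f 26 27 28
f 26 28 4
f 27 1 29
f 27 29 28
f 28 29 30
f 28 30 4
f 29 1 2
f 29 2 30
f 30 2 3
f 30 3 4
f 31 42 36
f 31 36 32
f 31 32 38
f 31 38 41
f 31 41 42
f 32 36 40
f 36 42 35
f 42 41 33
f 41 38 37
f 38 32 39
f 34 40 35
f 34 35 33
f 34 33 37
f 34 37 39
f 34 39 40
f 35 40 36
f 33 35 42
f 37 33 41
f 39 37 38
f 40 39 32
f 44 46 43
f 47 44 43
f 43 46 45
f 45 47 43
f 44 50 46
f 48 44 47
f 48 50 44
f 46 50 45
f 49 47 45
f 45 50 49
f 49 48 47
f 50 48 49



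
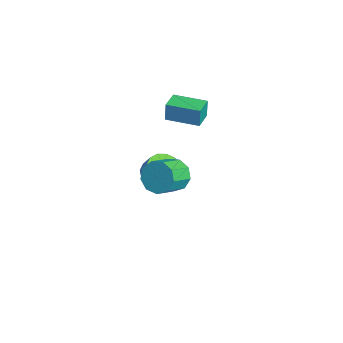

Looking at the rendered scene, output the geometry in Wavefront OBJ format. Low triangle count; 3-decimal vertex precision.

v 3.333 -0.517 1.045
v 3.872 -0.677 0.134
v 4.725 -1.843 0.844
v 4.187 -1.683 1.755
v 4.215 -0.177 0.544
v 5.069 -1.343 1.253
v 4.146 0.165 1.187
v 4.999 -1.001 1.897
v 3.696 0.187 1.765
v 4.55 -0.979 2.474
v 3.077 -0.12 2.005
v 3.931 -1.286 2.715
v 2.577 -0.613 1.796
v 3.431 -1.779 2.506
v 2.432 -1.061 1.236
v 3.285 -2.227 1.946
v 2.708 -1.254 0.586
v 3.561 -2.42 1.296
v 3.276 -1.103 0.151
v 4.13 -2.269 0.861
v -4.184 1.552 0.594
v -4.201 1.601 1.833
v -2.999 3.236 0.542
v -3.016 3.286 1.781
v -3.104 0.794 0.639
v -3.121 0.844 1.878
v -1.919 2.479 0.587
v -1.936 2.528 1.826
v -2.538 0.175 -3.612
v -1.92 0.856 -4.197
v -1.384 1.146 -3.294
v -2.002 0.465 -2.708
v -2.363 1.164 -4.034
v -1.827 1.455 -3.13
v -2.853 1.208 -3.757
v -2.317 1.499 -2.854
v -3.259 0.975 -3.442
v -2.723 1.265 -2.538
v -3.471 0.527 -3.172
v -2.935 0.818 -2.268
v -3.433 -0.015 -3.02
v -2.897 0.276 -2.116
v -3.156 -0.506 -3.026
v -2.62 -0.216 -2.123
v -2.713 -0.815 -3.19
v -2.177 -0.524 -2.286
v -2.223 -0.859 -3.466
v -1.687 -0.568 -2.563
v -1.817 -0.625 -3.782
v -1.281 -0.335 -2.878
v -1.605 -0.178 -4.052
v -1.069 0.113 -3.148
v -1.643 0.364 -4.204
v -1.107 0.655 -3.3
f 2 1 5
f 2 5 3
f 3 5 6
f 3 6 4
f 5 1 7
f 5 7 6
f 6 7 8
f 6 8 4
f 7 1 9
f 7 9 8
f 8 9 10
f 8 10 4
f 9 1 11
f 9 11 10
f 10 11 12
f 10 12 4
f 11 1 13
f 11 13 12
f 12 13 14
f 12 14 4
f 13 1 15
f 13 15 14
f 14 15 16
f 14 16 4
f 15 1 17
f 15 17 16
f 16 17 18
f 16 18 4
f 17 1 19
f 17 19 18
f 18 19 20
f 18 20 4
f 19 1 2
f 19 2 20
f 20 2 3
f 20 3 4
f 22 24 21
f 25 22 21
f 21 24 23
f 23 25 21
f 22 28 24
f 26 22 25
f 26 28 22
f 24 28 23
f 27 25 23
f 23 28 27
f 27 26 25
f 28 26 27
f 30 29 33
f 30 33 31
f 31 33 34
f 31 34 32
f 33 29 35
f 33 35 34
f 34 35 36
f 34 36 32
f 35 29 37
f 35 37 36
f 36 37 38
f 36 38 32
f 37 29 39
f 37 39 38
f 38 39 40
f 38 40 32
f 39 29 41
f 39 41 40
f 40 41 42
f 40 42 32
f 41 29 43
f 41 43 42
f 42 43 44
f 42 44 32
f 43 29 45
f 43 45 44
f 44 45 46
f 44 46 32
f 45 29 47
f 45 47 46
f 46 47 48
f 46 48 32
f 47 29 49
f 47 49 48
f 48 49 50
f 48 50 32
f 49 29 51
f 49 51 50
f 50 51 52
f 50 52 32
f 51 29 53
f 51 53 52
f 52 53 54
f 52 54 32
f 53 29 30
f 53 30 54
f 54 30 31
f 54 31 32



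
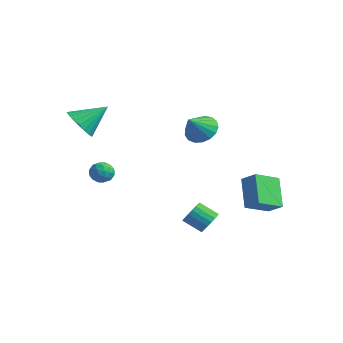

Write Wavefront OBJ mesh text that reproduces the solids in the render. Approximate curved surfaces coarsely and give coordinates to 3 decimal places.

v -1.591 3.194 1.327
v -0.765 3.628 1.658
v -1.469 2.146 2.393
v -1.11 3.838 1.905
v -1.566 3.901 2.02
v -2.027 3.802 1.976
v -2.389 3.564 1.783
v -2.568 3.241 1.486
v -2.523 2.908 1.152
v -2.265 2.64 0.859
v -1.852 2.499 0.673
v -1.38 2.517 0.637
v -0.957 2.691 0.758
v -0.678 2.98 1.011
v -0.609 3.318 1.335
v 3.338 1.606 -2.051
v 2.236 2.42 -0.691
v 3.58 3.059 -2.724
v 2.478 3.873 -1.365
v 4.202 1.747 -1.435
v 3.1 2.561 -0.076
v 4.444 3.2 -2.109
v 3.342 4.014 -0.749
v -3.066 -3.753 3.292
v -2.769 -3.242 2.473
v -2.434 -2.427 4.348
v -3.136 -3.106 2.52
v -3.492 -3.068 2.685
v -3.783 -3.134 2.942
v -3.965 -3.294 3.253
v -4.01 -3.525 3.569
v -3.911 -3.79 3.843
v -3.684 -4.05 4.034
v -3.362 -4.264 4.111
v -2.996 -4.401 4.064
v -2.64 -4.439 3.899
v -2.349 -4.373 3.641
v -2.167 -4.213 3.331
v -2.122 -3.982 3.014
v -2.221 -3.717 2.74
v -2.448 -3.457 2.55
v 2.235 0.277 -3.128
v 2.721 -0.087 -2.741
v 1.832 -0.58 -2.086
v 1.345 -0.217 -2.472
v 2.69 0.187 -2.577
v 1.8 -0.307 -1.922
v 2.569 0.478 -2.522
v 1.679 -0.015 -1.867
v 2.381 0.73 -2.587
v 1.492 0.236 -1.932
v 2.165 0.892 -2.759
v 1.275 0.398 -2.104
v 1.962 0.932 -3.004
v 1.072 0.438 -2.349
v 1.814 0.842 -3.274
v 0.924 0.349 -2.619
v 1.748 0.64 -3.514
v 0.859 0.147 -2.859
v 1.78 0.367 -3.678
v 0.89 -0.127 -3.023
v 1.901 0.075 -3.733
v 1.011 -0.418 -3.078
v 2.088 -0.176 -3.668
v 1.199 -0.67 -3.013
v 2.305 -0.338 -3.496
v 1.415 -0.832 -2.841
v 2.508 -0.378 -3.251
v 1.618 -0.872 -2.596
v 2.656 -0.289 -2.981
v 1.766 -0.782 -2.326
v -1.296 -2.997 0.418
v -0.92 -3.53 0.179
v -2.16 -3.69 0.601
v -1.784 -4.223 0.362
v -1.618 -3.923 0.966
v -1.083 -3.495 0.852
v -1.997 -3.725 -0.072
v -1.462 -3.297 -0.186
v -1.353 -3.98 -0.124
v -1.119 -4.102 0.518
v -1.961 -3.118 0.262
v -1.727 -3.24 0.904
v -1.032 -3.203 0.282
v -2.048 -4.017 0.498
v -1.95 -3.841 0.853
v -1.729 -4.154 0.712
v -1.128 -3.182 0.678
v -0.907 -3.495 0.538
v -1.317 -3.726 1
v -2.173 -3.725 0.242
v -1.952 -4.038 0.102
v -1.351 -3.066 0.068
v -1.13 -3.379 -0.073
v -1.763 -3.494 -0.22
v -1.066 -3.78 -0.036
v -1.574 -4.187 0.072
v -1.699 -3.895 -0.184
v -1.384 -3.643 -0.251
v -0.928 -3.852 0.341
v -1.436 -4.259 0.449
v -1.338 -4.083 0.804
v -1.024 -3.831 0.737
v -1.183 -4.116 0.163
v -1.644 -2.961 0.331
v -2.152 -3.368 0.439
v -2.056 -3.389 0.043
v -1.742 -3.137 -0.024
v -1.506 -3.033 0.708
v -2.014 -3.44 0.816
v -1.696 -3.577 1.031
v -1.381 -3.325 0.964
v -1.897 -3.104 0.617
f 2 1 4
f 2 4 3
f 4 1 5
f 4 5 3
f 5 1 6
f 5 6 3
f 6 1 7
f 6 7 3
f 7 1 8
f 7 8 3
f 8 1 9
f 8 9 3
f 9 1 10
f 9 10 3
f 10 1 11
f 10 11 3
f 11 1 12
f 11 12 3
f 12 1 13
f 12 13 3
f 13 1 14
f 13 14 3
f 14 1 15
f 14 15 3
f 15 1 2
f 15 2 3
f 17 19 16
f 20 17 16
f 16 19 18
f 18 20 16
f 17 23 19
f 21 17 20
f 21 23 17
f 19 23 18
f 22 20 18
f 18 23 22
f 22 21 20
f 23 21 22
f 25 24 27
f 25 27 26
f 27 24 28
f 27 28 26
f 28 24 29
f 28 29 26
f 29 24 30
f 29 30 26
f 30 24 31
f 30 31 26
f 31 24 32
f 31 32 26
f 32 24 33
f 32 33 26
f 33 24 34
f 33 34 26
f 34 24 35
f 34 35 26
f 35 24 36
f 35 36 26
f 36 24 37
f 36 37 26
f 37 24 38
f 37 38 26
f 38 24 39
f 38 39 26
f 39 24 40
f 39 40 26
f 40 24 41
f 40 41 26
f 41 24 25
f 41 25 26
f 43 42 46
f 43 46 44
f 44 46 47
f 44 47 45
f 46 42 48
f 46 48 47
f 47 48 49
f 47 49 45
f 48 42 50
f 48 50 49
f 49 50 51
f 49 51 45
f 50 42 52
f 50 52 51
f 51 52 53
f 51 53 45
f 52 42 54
f 52 54 53
f 53 54 55
f 53 55 45
f 54 42 56
f 54 56 55
f 55 56 57
f 55 57 45
f 56 42 58
f 56 58 57
f 57 58 59
f 57 59 45
f 58 42 60
f 58 60 59
f 59 60 61
f 59 61 45
f 60 42 62
f 60 62 61
f 61 62 63
f 61 63 45
f 62 42 64
f 62 64 63
f 63 64 65
f 63 65 45
f 64 42 66
f 64 66 65
f 65 66 67
f 65 67 45
f 66 42 68
f 66 68 67
f 67 68 69
f 67 69 45
f 68 42 70
f 68 70 69
f 69 70 71
f 69 71 45
f 70 42 43
f 70 43 71
f 71 43 44
f 71 44 45
f 72 109 88
f 109 83 112
f 88 112 77
f 109 112 88
f 72 88 84
f 88 77 89
f 84 89 73
f 88 89 84
f 72 84 93
f 84 73 94
f 93 94 79
f 84 94 93
f 72 93 105
f 93 79 108
f 105 108 82
f 93 108 105
f 72 105 109
f 105 82 113
f 109 113 83
f 105 113 109
f 73 89 100
f 89 77 103
f 100 103 81
f 89 103 100
f 77 112 90
f 112 83 111
f 90 111 76
f 112 111 90
f 83 113 110
f 113 82 106
f 110 106 74
f 113 106 110
f 82 108 107
f 108 79 95
f 107 95 78
f 108 95 107
f 79 94 99
f 94 73 96
f 99 96 80
f 94 96 99
f 75 101 87
f 101 81 102
f 87 102 76
f 101 102 87
f 75 87 85
f 87 76 86
f 85 86 74
f 87 86 85
f 75 85 92
f 85 74 91
f 92 91 78
f 85 91 92
f 75 92 97
f 92 78 98
f 97 98 80
f 92 98 97
f 75 97 101
f 97 80 104
f 101 104 81
f 97 104 101
f 76 102 90
f 102 81 103
f 90 103 77
f 102 103 90
f 74 86 110
f 86 76 111
f 110 111 83
f 86 111 110
f 78 91 107
f 91 74 106
f 107 106 82
f 91 106 107
f 80 98 99
f 98 78 95
f 99 95 79
f 98 95 99
f 81 104 100
f 104 80 96
f 100 96 73
f 104 96 100



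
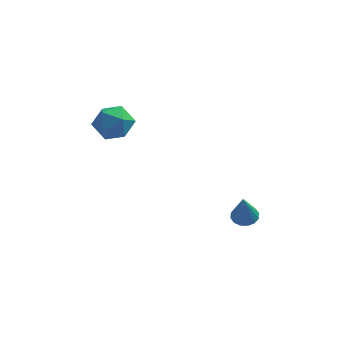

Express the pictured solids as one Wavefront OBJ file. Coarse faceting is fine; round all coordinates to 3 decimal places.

v 3.065 3.302 -4.377
v 3.547 3.75 -4.204
v 2.995 2.738 -2.723
v 3.242 3.921 -4.159
v 2.89 3.926 -4.172
v 2.586 3.764 -4.24
v 2.409 3.478 -4.346
v 2.409 3.145 -4.459
v 2.584 2.854 -4.551
v 2.889 2.683 -4.596
v 3.24 2.678 -4.583
v 3.545 2.84 -4.515
v 3.721 3.126 -4.409
v 3.722 3.459 -4.296
v -3.967 2.797 2.009
v -3.465 3.527 1.424
v -2.475 2.353 2.736
v -1.973 3.083 2.151
v -2.637 3.386 2.923
v -3.559 3.66 2.473
v -2.381 2.22 1.687
v -3.303 2.494 1.237
v -2.484 3.171 1.225
v -2.642 3.891 1.989
v -3.298 1.989 2.171
v -3.456 2.709 2.935
f 2 1 4
f 2 4 3
f 4 1 5
f 4 5 3
f 5 1 6
f 5 6 3
f 6 1 7
f 6 7 3
f 7 1 8
f 7 8 3
f 8 1 9
f 8 9 3
f 9 1 10
f 9 10 3
f 10 1 11
f 10 11 3
f 11 1 12
f 11 12 3
f 12 1 13
f 12 13 3
f 13 1 14
f 13 14 3
f 14 1 2
f 14 2 3
f 15 26 20
f 15 20 16
f 15 16 22
f 15 22 25
f 15 25 26
f 16 20 24
f 20 26 19
f 26 25 17
f 25 22 21
f 22 16 23
f 18 24 19
f 18 19 17
f 18 17 21
f 18 21 23
f 18 23 24
f 19 24 20
f 17 19 26
f 21 17 25
f 23 21 22
f 24 23 16



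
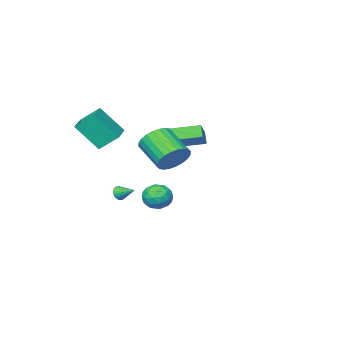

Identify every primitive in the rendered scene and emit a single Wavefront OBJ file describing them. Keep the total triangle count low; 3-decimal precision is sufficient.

v 3.478 4.503 2.921
v 4.512 4.582 3.142
v 4.415 2.876 4.2
v 3.382 2.797 3.979
v 4.346 4.788 3.459
v 4.249 3.082 4.518
v 4.047 4.951 3.694
v 3.951 3.245 4.753
v 3.662 5.046 3.812
v 3.566 3.34 4.871
v 3.249 5.058 3.794
v 3.153 3.352 4.853
v 2.871 4.986 3.643
v 2.775 3.28 4.702
v 2.585 4.84 3.382
v 2.489 3.134 4.441
v 2.436 4.643 3.051
v 2.339 2.937 4.11
v 2.445 4.424 2.7
v 2.348 2.718 3.758
v 2.611 4.218 2.382
v 2.514 2.512 3.441
v 2.909 4.055 2.147
v 2.813 2.349 3.206
v 3.294 3.96 2.029
v 3.198 2.254 3.088
v 3.707 3.948 2.047
v 3.611 2.242 3.106
v 4.085 4.02 2.198
v 3.989 2.314 3.257
v 4.371 4.166 2.459
v 4.275 2.46 3.518
v 4.521 4.363 2.79
v 4.424 2.657 3.849
v 0.918 -3.537 -2.566
v 1.244 -3.642 -2.149
v 0.642 -2.443 -2.074
v 1.384 -3.542 -2.294
v 1.443 -3.441 -2.485
v 1.411 -3.356 -2.691
v 1.294 -3.303 -2.875
v 1.112 -3.29 -3.005
v 0.896 -3.32 -3.06
v 0.684 -3.387 -3.029
v 0.512 -3.48 -2.918
v 0.411 -3.583 -2.747
v 0.397 -3.678 -2.543
v 0.473 -3.748 -2.344
v 0.626 -3.782 -2.184
v 0.83 -3.774 -2.089
v 1.048 -3.724 -2.077
v -3.233 -3.581 0.211
v -3.524 -4.074 0.956
v -4.678 -2.211 0.553
v -4.969 -2.705 1.298
v -2.131 -2.675 1.242
v -2.422 -3.169 1.987
v -3.576 -1.306 1.584
v -3.867 -1.799 2.329
v -1.956 -2.194 -3.587
v -1.045 -2.452 -3.935
v -1.975 -3.528 -2.645
v -1.064 -3.786 -2.993
v -1.165 -2.981 -2.394
v -1.154 -2.156 -2.976
v -1.866 -3.824 -3.604
v -1.855 -2.999 -4.186
v -0.989 -3.46 -3.946
v -0.556 -2.938 -3.198
v -2.464 -3.042 -3.382
v -2.031 -2.52 -2.634
v -1.499 -2.206 -3.843
v -1.521 -3.774 -2.737
v -1.581 -3.301 -2.384
v -1.045 -3.453 -2.589
v -1.563 -2.032 -3.28
v -1.027 -2.183 -3.484
v -1.098 -2.494 -2.579
v -1.993 -3.797 -3.096
v -1.457 -3.948 -3.3
v -1.975 -2.527 -3.991
v -1.439 -2.679 -4.196
v -1.922 -3.486 -4.001
v -0.93 -2.95 -4.054
v -0.941 -3.734 -3.501
v -1.413 -3.756 -3.86
v -1.406 -3.272 -4.202
v -0.676 -2.643 -3.615
v -0.687 -3.428 -3.061
v -0.747 -2.954 -2.709
v -0.74 -2.469 -3.051
v -0.643 -3.236 -3.621
v -2.333 -2.552 -3.519
v -2.344 -3.337 -2.965
v -2.28 -3.511 -3.529
v -2.273 -3.026 -3.871
v -2.079 -2.246 -3.079
v -2.09 -3.03 -2.526
v -1.614 -2.708 -2.378
v -1.607 -2.224 -2.72
v -2.377 -2.744 -2.959
v 1.258 -2.593 2.8
v 2.178 -3.668 4.472
v 2.558 -1.436 2.829
v 3.477 -2.511 4.501
v 2.043 -3.449 1.819
v 2.962 -4.524 3.491
v 3.342 -2.292 1.848
v 4.262 -3.367 3.52
f 2 1 5
f 2 5 3
f 3 5 6
f 3 6 4
f 5 1 7
f 5 7 6
f 6 7 8
f 6 8 4
f 7 1 9
f 7 9 8
f 8 9 10
f 8 10 4
f 9 1 11
f 9 11 10
f 10 11 12
f 10 12 4
f 11 1 13
f 11 13 12
f 12 13 14
f 12 14 4
f 13 1 15
f 13 15 14
f 14 15 16
f 14 16 4
f 15 1 17
f 15 17 16
f 16 17 18
f 16 18 4
f 17 1 19
f 17 19 18
f 18 19 20
f 18 20 4
f 19 1 21
f 19 21 20
f 20 21 22
f 20 22 4
f 21 1 23
f 21 23 22
f 22 23 24
f 22 24 4
f 23 1 25
f 23 25 24
f 24 25 26
f 24 26 4
f 25 1 27
f 25 27 26
f 26 27 28
f 26 28 4
f 27 1 29
f 27 29 28
f 28 29 30
f 28 30 4
f 29 1 31
f 29 31 30
f 30 31 32
f 30 32 4
f 31 1 33
f 31 33 32
f 32 33 34
f 32 34 4
f 33 1 2
f 33 2 34
f 34 2 3
f 34 3 4
f 36 35 38
f 36 38 37
f 38 35 39
f 38 39 37
f 39 35 40
f 39 40 37
f 40 35 41
f 40 41 37
f 41 35 42
f 41 42 37
f 42 35 43
f 42 43 37
f 43 35 44
f 43 44 37
f 44 35 45
f 44 45 37
f 45 35 46
f 45 46 37
f 46 35 47
f 46 47 37
f 47 35 48
f 47 48 37
f 48 35 49
f 48 49 37
f 49 35 50
f 49 50 37
f 50 35 51
f 50 51 37
f 51 35 36
f 51 36 37
f 53 55 52
f 56 53 52
f 52 55 54
f 54 56 52
f 53 59 55
f 57 53 56
f 57 59 53
f 55 59 54
f 58 56 54
f 54 59 58
f 58 57 56
f 59 57 58
f 60 97 76
f 97 71 100
f 76 100 65
f 97 100 76
f 60 76 72
f 76 65 77
f 72 77 61
f 76 77 72
f 60 72 81
f 72 61 82
f 81 82 67
f 72 82 81
f 60 81 93
f 81 67 96
f 93 96 70
f 81 96 93
f 60 93 97
f 93 70 101
f 97 101 71
f 93 101 97
f 61 77 88
f 77 65 91
f 88 91 69
f 77 91 88
f 65 100 78
f 100 71 99
f 78 99 64
f 100 99 78
f 71 101 98
f 101 70 94
f 98 94 62
f 101 94 98
f 70 96 95
f 96 67 83
f 95 83 66
f 96 83 95
f 67 82 87
f 82 61 84
f 87 84 68
f 82 84 87
f 63 89 75
f 89 69 90
f 75 90 64
f 89 90 75
f 63 75 73
f 75 64 74
f 73 74 62
f 75 74 73
f 63 73 80
f 73 62 79
f 80 79 66
f 73 79 80
f 63 80 85
f 80 66 86
f 85 86 68
f 80 86 85
f 63 85 89
f 85 68 92
f 89 92 69
f 85 92 89
f 64 90 78
f 90 69 91
f 78 91 65
f 90 91 78
f 62 74 98
f 74 64 99
f 98 99 71
f 74 99 98
f 66 79 95
f 79 62 94
f 95 94 70
f 79 94 95
f 68 86 87
f 86 66 83
f 87 83 67
f 86 83 87
f 69 92 88
f 92 68 84
f 88 84 61
f 92 84 88
f 103 105 102
f 106 103 102
f 102 105 104
f 104 106 102
f 103 109 105
f 107 103 106
f 107 109 103
f 105 109 104
f 108 106 104
f 104 109 108
f 108 107 106
f 109 107 108



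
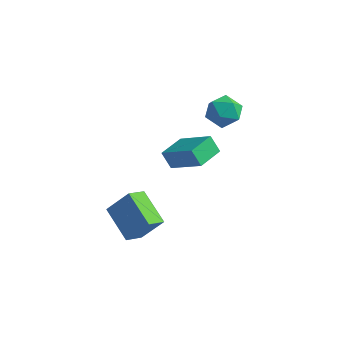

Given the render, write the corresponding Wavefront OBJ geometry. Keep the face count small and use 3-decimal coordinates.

v 1.69 2.444 1.537
v 2.318 2.871 2.101
v 2.822 1.649 0.879
v 3.45 2.076 1.443
v 2.832 1.459 1.807
v 2.132 1.95 2.213
v 3.008 2.57 0.767
v 2.308 3.061 1.173
v 3.133 2.949 1.625
v 3.024 2.263 2.267
v 2.116 2.257 0.713
v 2.007 1.571 1.355
v 1.832 -1.085 -0.327
v 1.326 -1.048 0.464
v 1.975 0.297 -0.302
v 1.469 0.335 0.49
v 3.471 -1.275 0.73
v 2.965 -1.237 1.522
v 3.614 0.108 0.756
v 3.108 0.145 1.547
v 0.036 -3.582 -2.141
v 0.93 -3.145 -0.939
v 0.239 -2.652 -2.629
v 1.133 -2.215 -1.427
v 1.527 -4.345 -2.973
v 2.421 -3.908 -1.771
v 1.73 -3.415 -3.461
v 2.624 -2.978 -2.259
f 1 12 6
f 1 6 2
f 1 2 8
f 1 8 11
f 1 11 12
f 2 6 10
f 6 12 5
f 12 11 3
f 11 8 7
f 8 2 9
f 4 10 5
f 4 5 3
f 4 3 7
f 4 7 9
f 4 9 10
f 5 10 6
f 3 5 12
f 7 3 11
f 9 7 8
f 10 9 2
f 14 16 13
f 17 14 13
f 13 16 15
f 15 17 13
f 14 20 16
f 18 14 17
f 18 20 14
f 16 20 15
f 19 17 15
f 15 20 19
f 19 18 17
f 20 18 19
f 22 24 21
f 25 22 21
f 21 24 23
f 23 25 21
f 22 28 24
f 26 22 25
f 26 28 22
f 24 28 23
f 27 25 23
f 23 28 27
f 27 26 25
f 28 26 27



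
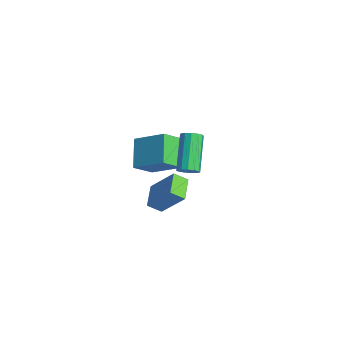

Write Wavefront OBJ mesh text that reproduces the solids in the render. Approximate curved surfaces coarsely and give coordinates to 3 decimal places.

v -3.729 -1.78 -4.721
v -4.027 -2.452 -4.184
v -2.667 -1.012 -3.171
v -2.964 -1.684 -2.634
v -2.636 -2.556 -5.086
v -2.933 -3.228 -4.549
v -1.573 -1.788 -3.536
v -1.871 -2.46 -2.999
v -5.151 -1.744 -1.868
v -5.03 -2.855 -0.96
v -3.777 -0.755 -0.842
v -3.657 -1.866 0.067
v -3.863 -2.454 -2.907
v -3.743 -3.565 -1.998
v -2.49 -1.465 -1.88
v -2.369 -2.576 -0.972
v 1.25 -3.148 1.389
v 1.564 -3.339 1.825
v 0.223 -2.422 3.188
v -0.09 -2.232 2.751
v 1.682 -3.05 1.748
v 0.341 -2.134 3.11
v 1.664 -2.793 1.556
v 0.323 -1.877 2.919
v 1.514 -2.649 1.312
v 0.173 -1.732 2.674
v 1.28 -2.663 1.092
v -0.061 -1.746 2.454
v 1.037 -2.831 0.966
v -0.303 -1.915 2.328
v 0.862 -3.1 0.974
v -0.479 -2.184 2.337
v 0.81 -3.384 1.114
v -0.531 -2.468 2.477
v 0.898 -3.594 1.341
v -0.443 -2.677 2.704
v 1.098 -3.662 1.584
v -0.243 -2.745 2.946
v 1.346 -3.566 1.764
v 0.005 -2.65 3.127
f 2 4 1
f 5 2 1
f 1 4 3
f 3 5 1
f 2 8 4
f 6 2 5
f 6 8 2
f 4 8 3
f 7 5 3
f 3 8 7
f 7 6 5
f 8 6 7
f 10 12 9
f 13 10 9
f 9 12 11
f 11 13 9
f 10 16 12
f 14 10 13
f 14 16 10
f 12 16 11
f 15 13 11
f 11 16 15
f 15 14 13
f 16 14 15
f 18 17 21
f 18 21 19
f 19 21 22
f 19 22 20
f 21 17 23
f 21 23 22
f 22 23 24
f 22 24 20
f 23 17 25
f 23 25 24
f 24 25 26
f 24 26 20
f 25 17 27
f 25 27 26
f 26 27 28
f 26 28 20
f 27 17 29
f 27 29 28
f 28 29 30
f 28 30 20
f 29 17 31
f 29 31 30
f 30 31 32
f 30 32 20
f 31 17 33
f 31 33 32
f 32 33 34
f 32 34 20
f 33 17 35
f 33 35 34
f 34 35 36
f 34 36 20
f 35 17 37
f 35 37 36
f 36 37 38
f 36 38 20
f 37 17 39
f 37 39 38
f 38 39 40
f 38 40 20
f 39 17 18
f 39 18 40
f 40 18 19
f 40 19 20



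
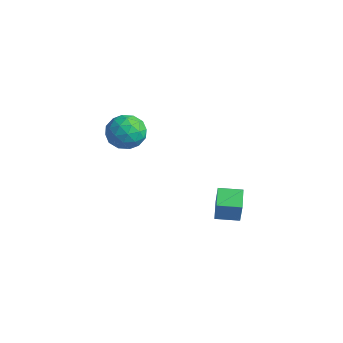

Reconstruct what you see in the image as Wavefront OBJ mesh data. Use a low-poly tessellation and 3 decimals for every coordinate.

v -3.555 1.794 -0.927
v -2.611 1.25 -0.356
v -4.789 0.41 -0.204
v -3.845 -0.134 0.367
v -4.243 0.967 0.747
v -3.48 1.822 0.3
v -3.92 -0.162 -0.86
v -3.157 0.693 -1.307
v -2.836 0.042 -0.314
v -3.036 0.739 0.679
v -4.364 0.921 -1.239
v -4.564 1.618 -0.246
v -2.975 1.644 -0.705
v -4.425 0.016 0.145
v -4.659 0.663 0.369
v -4.104 0.344 0.704
v -3.486 1.98 -0.32
v -2.931 1.66 0.016
v -3.89 1.493 0.665
v -4.469 -0 -0.576
v -3.914 -0.32 -0.24
v -3.296 1.316 -1.264
v -2.741 0.997 -0.929
v -3.51 0.167 -1.225
v -2.552 0.614 -0.345
v -3.277 -0.2 0.08
v -3.321 -0.216 -0.641
v -2.873 0.286 -0.904
v -2.669 1.024 0.239
v -3.395 0.21 0.664
v -3.629 0.857 0.888
v -3.181 1.36 0.625
v -2.802 0.313 0.263
v -4.005 1.45 -1.224
v -4.731 0.636 -0.799
v -4.219 0.3 -1.185
v -3.771 0.803 -1.448
v -4.123 1.86 -0.64
v -4.848 1.046 -0.215
v -4.527 1.374 0.344
v -4.079 1.876 0.081
v -4.598 1.347 -0.823
v 2.84 1.876 -3.985
v 3.309 1.634 -2.496
v 1.869 2.719 -3.542
v 2.338 2.477 -2.053
v 3.702 2.923 -4.087
v 4.171 2.681 -2.598
v 2.731 3.766 -3.644
v 3.2 3.524 -2.155
f 1 38 17
f 38 12 41
f 17 41 6
f 38 41 17
f 1 17 13
f 17 6 18
f 13 18 2
f 17 18 13
f 1 13 22
f 13 2 23
f 22 23 8
f 13 23 22
f 1 22 34
f 22 8 37
f 34 37 11
f 22 37 34
f 1 34 38
f 34 11 42
f 38 42 12
f 34 42 38
f 2 18 29
f 18 6 32
f 29 32 10
f 18 32 29
f 6 41 19
f 41 12 40
f 19 40 5
f 41 40 19
f 12 42 39
f 42 11 35
f 39 35 3
f 42 35 39
f 11 37 36
f 37 8 24
f 36 24 7
f 37 24 36
f 8 23 28
f 23 2 25
f 28 25 9
f 23 25 28
f 4 30 16
f 30 10 31
f 16 31 5
f 30 31 16
f 4 16 14
f 16 5 15
f 14 15 3
f 16 15 14
f 4 14 21
f 14 3 20
f 21 20 7
f 14 20 21
f 4 21 26
f 21 7 27
f 26 27 9
f 21 27 26
f 4 26 30
f 26 9 33
f 30 33 10
f 26 33 30
f 5 31 19
f 31 10 32
f 19 32 6
f 31 32 19
f 3 15 39
f 15 5 40
f 39 40 12
f 15 40 39
f 7 20 36
f 20 3 35
f 36 35 11
f 20 35 36
f 9 27 28
f 27 7 24
f 28 24 8
f 27 24 28
f 10 33 29
f 33 9 25
f 29 25 2
f 33 25 29
f 44 46 43
f 47 44 43
f 43 46 45
f 45 47 43
f 44 50 46
f 48 44 47
f 48 50 44
f 46 50 45
f 49 47 45
f 45 50 49
f 49 48 47
f 50 48 49



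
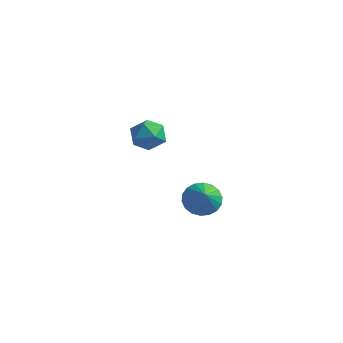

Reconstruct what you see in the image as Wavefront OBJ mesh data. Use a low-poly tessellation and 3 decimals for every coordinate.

v 2.595 2.596 -2.941
v 3.277 3.166 -2.905
v 3.185 1.824 -1.919
v 3.022 3.317 -2.643
v 2.682 3.326 -2.44
v 2.324 3.19 -2.336
v 2.021 2.936 -2.353
v 1.831 2.615 -2.485
v 1.792 2.29 -2.708
v 1.913 2.026 -2.978
v 2.168 1.874 -3.239
v 2.508 1.865 -3.442
v 2.866 2.001 -3.546
v 3.169 2.255 -3.53
v 3.359 2.576 -3.397
v 3.398 2.901 -3.174
v 1.208 -0.069 2.379
v 1.96 0.289 2.556
v 1.66 -1.269 2.884
v 2.412 -0.911 3.061
v 1.719 -0.685 3.501
v 1.44 0.057 3.189
v 2.18 -1.037 2.251
v 1.901 -0.295 1.939
v 2.561 -0.309 2.477
v 2.276 -0.092 3.249
v 1.344 -0.888 2.191
v 1.059 -0.671 2.963
f 2 1 4
f 2 4 3
f 4 1 5
f 4 5 3
f 5 1 6
f 5 6 3
f 6 1 7
f 6 7 3
f 7 1 8
f 7 8 3
f 8 1 9
f 8 9 3
f 9 1 10
f 9 10 3
f 10 1 11
f 10 11 3
f 11 1 12
f 11 12 3
f 12 1 13
f 12 13 3
f 13 1 14
f 13 14 3
f 14 1 15
f 14 15 3
f 15 1 16
f 15 16 3
f 16 1 2
f 16 2 3
f 17 28 22
f 17 22 18
f 17 18 24
f 17 24 27
f 17 27 28
f 18 22 26
f 22 28 21
f 28 27 19
f 27 24 23
f 24 18 25
f 20 26 21
f 20 21 19
f 20 19 23
f 20 23 25
f 20 25 26
f 21 26 22
f 19 21 28
f 23 19 27
f 25 23 24
f 26 25 18



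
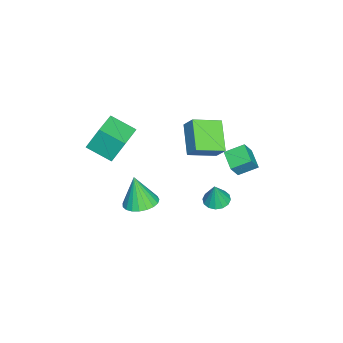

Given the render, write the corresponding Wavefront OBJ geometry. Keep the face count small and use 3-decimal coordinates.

v -0.784 2.521 0.69
v -1.716 1.923 1.066
v -1.189 3.471 1.197
v -2.121 2.873 1.573
v -0.259 2.267 1.587
v -1.191 1.669 1.963
v -0.664 3.217 2.094
v -1.596 2.619 2.47
v -2.062 1.116 -2.873
v -1.609 0.557 -2.996
v -1.758 1.064 -1.527
v -1.395 0.866 -3.033
v -1.359 1.242 -3.026
v -1.512 1.584 -2.979
v -1.812 1.801 -2.903
v -2.179 1.834 -2.819
v -2.515 1.675 -2.749
v -2.729 1.366 -2.713
v -2.764 0.989 -2.719
v -2.611 0.647 -2.767
v -2.311 0.43 -2.842
v -1.944 0.397 -2.927
v -1.113 -4.923 1.932
v -1.296 -4.256 3.341
v -0.954 -3.531 1.293
v -1.137 -2.863 2.702
v 0.517 -4.997 2.178
v 0.334 -4.329 3.587
v 0.676 -3.604 1.539
v 0.493 -2.937 2.948
v -0.287 0.021 2.118
v -1.759 -0.576 3.123
v -1.146 1.302 1.622
v -2.618 0.705 2.627
v 0.058 0.575 2.953
v -1.414 -0.022 3.958
v -0.801 1.856 2.457
v -2.273 1.259 3.462
v -1.025 -2.647 -3.168
v -0.222 -3.189 -3.194
v -1.255 -3.073 -1.372
v -0.076 -2.828 -3.09
v -0.094 -2.436 -2.999
v -0.273 -2.08 -2.937
v -0.582 -1.822 -2.915
v -0.968 -1.706 -2.937
v -1.364 -1.754 -2.999
v -1.701 -1.955 -3.09
v -1.921 -2.277 -3.195
v -1.987 -2.662 -3.294
v -1.886 -3.045 -3.372
v -1.636 -3.358 -3.415
v -1.281 -3.549 -3.415
v -0.881 -3.584 -3.372
v -0.507 -3.457 -3.294
f 2 4 1
f 5 2 1
f 1 4 3
f 3 5 1
f 2 8 4
f 6 2 5
f 6 8 2
f 4 8 3
f 7 5 3
f 3 8 7
f 7 6 5
f 8 6 7
f 10 9 12
f 10 12 11
f 12 9 13
f 12 13 11
f 13 9 14
f 13 14 11
f 14 9 15
f 14 15 11
f 15 9 16
f 15 16 11
f 16 9 17
f 16 17 11
f 17 9 18
f 17 18 11
f 18 9 19
f 18 19 11
f 19 9 20
f 19 20 11
f 20 9 21
f 20 21 11
f 21 9 22
f 21 22 11
f 22 9 10
f 22 10 11
f 24 26 23
f 27 24 23
f 23 26 25
f 25 27 23
f 24 30 26
f 28 24 27
f 28 30 24
f 26 30 25
f 29 27 25
f 25 30 29
f 29 28 27
f 30 28 29
f 32 34 31
f 35 32 31
f 31 34 33
f 33 35 31
f 32 38 34
f 36 32 35
f 36 38 32
f 34 38 33
f 37 35 33
f 33 38 37
f 37 36 35
f 38 36 37
f 40 39 42
f 40 42 41
f 42 39 43
f 42 43 41
f 43 39 44
f 43 44 41
f 44 39 45
f 44 45 41
f 45 39 46
f 45 46 41
f 46 39 47
f 46 47 41
f 47 39 48
f 47 48 41
f 48 39 49
f 48 49 41
f 49 39 50
f 49 50 41
f 50 39 51
f 50 51 41
f 51 39 52
f 51 52 41
f 52 39 53
f 52 53 41
f 53 39 54
f 53 54 41
f 54 39 55
f 54 55 41
f 55 39 40
f 55 40 41



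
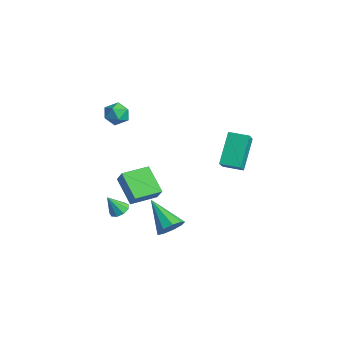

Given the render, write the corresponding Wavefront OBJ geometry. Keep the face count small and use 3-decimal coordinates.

v -1.33 -0.154 2.739
v -0.768 -0.475 3.111
v -1.632 -1.225 2.269
v -1.07 -1.546 2.641
v -1.661 -1.282 3.013
v -1.474 -0.621 3.303
v -0.926 -1.079 2.077
v -0.739 -0.418 2.367
v -0.518 -1.048 2.701
v -0.973 -1.173 3.28
v -1.427 -0.527 2.1
v -1.882 -0.652 2.679
v -0.694 -1.01 -4.042
v -0.278 -0.693 -3.816
v -0.806 -1.61 -2.998
v -0.623 -0.523 -3.755
v -1.002 -0.58 -3.828
v -1.237 -0.839 -4.002
v -1.218 -1.177 -4.194
v -0.954 -1.438 -4.316
v -0.569 -1.498 -4.309
v -0.242 -1.33 -4.178
v -0.127 -1.012 -3.983
v -3.269 0.032 -3.582
v -2.646 0.031 -2.775
v -3.329 1.58 -3.533
v -2.706 1.579 -2.726
v -1.854 0.121 -4.674
v -1.231 0.12 -3.867
v -1.914 1.669 -4.625
v -1.291 1.668 -3.818
v 3.712 2.319 1.004
v 2.863 3.237 2.527
v 2.736 3.018 0.039
v 1.887 3.935 1.562
v 4.393 3.125 0.898
v 3.544 4.042 2.421
v 3.417 3.823 -0.067
v 2.568 4.741 1.456
v 1.771 0.672 -4.391
v 2.266 0.542 -3.776
v 0.169 0.348 -3.169
v 2.137 1.073 -3.804
v 1.837 1.417 -4.106
v 1.506 1.412 -4.542
v 1.298 1.061 -4.907
v 1.312 0.528 -5.03
v 1.54 0.063 -4.855
v 1.876 -0.118 -4.462
v 2.163 0.072 -4.036
f 1 12 6
f 1 6 2
f 1 2 8
f 1 8 11
f 1 11 12
f 2 6 10
f 6 12 5
f 12 11 3
f 11 8 7
f 8 2 9
f 4 10 5
f 4 5 3
f 4 3 7
f 4 7 9
f 4 9 10
f 5 10 6
f 3 5 12
f 7 3 11
f 9 7 8
f 10 9 2
f 14 13 16
f 14 16 15
f 16 13 17
f 16 17 15
f 17 13 18
f 17 18 15
f 18 13 19
f 18 19 15
f 19 13 20
f 19 20 15
f 20 13 21
f 20 21 15
f 21 13 22
f 21 22 15
f 22 13 23
f 22 23 15
f 23 13 14
f 23 14 15
f 25 27 24
f 28 25 24
f 24 27 26
f 26 28 24
f 25 31 27
f 29 25 28
f 29 31 25
f 27 31 26
f 30 28 26
f 26 31 30
f 30 29 28
f 31 29 30
f 33 35 32
f 36 33 32
f 32 35 34
f 34 36 32
f 33 39 35
f 37 33 36
f 37 39 33
f 35 39 34
f 38 36 34
f 34 39 38
f 38 37 36
f 39 37 38
f 41 40 43
f 41 43 42
f 43 40 44
f 43 44 42
f 44 40 45
f 44 45 42
f 45 40 46
f 45 46 42
f 46 40 47
f 46 47 42
f 47 40 48
f 47 48 42
f 48 40 49
f 48 49 42
f 49 40 50
f 49 50 42
f 50 40 41
f 50 41 42



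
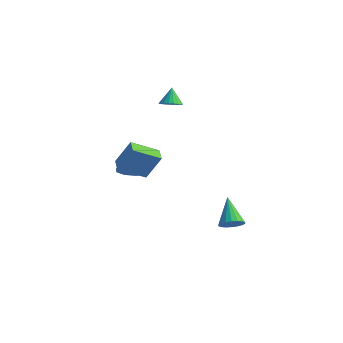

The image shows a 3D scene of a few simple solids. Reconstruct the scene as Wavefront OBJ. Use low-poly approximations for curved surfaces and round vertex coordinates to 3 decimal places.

v -3.353 -2.744 -1.862
v -2.537 -2.644 -1.365
v -4.027 -1.636 -0.978
v -2.539 -2.236 -1.879
v -2.921 -2.065 -2.385
v -3.505 -2.212 -2.646
v -4.018 -2.608 -2.54
v -4.22 -3.068 -2.117
v -4.016 -3.377 -1.574
v -3.501 -3.389 -1.166
v -2.918 -3.1 -1.083
v -1.93 -1.081 3.219
v -1.338 -0.768 3.227
v -2.25 -0.499 4.121
v -1.49 -0.6 3.064
v -1.719 -0.516 2.929
v -1.984 -0.529 2.844
v -2.239 -0.638 2.823
v -2.441 -0.823 2.871
v -2.555 -1.053 2.98
v -2.561 -1.288 3.129
v -2.458 -1.487 3.295
v -2.263 -1.616 3.447
v -2.011 -1.653 3.56
v -1.745 -1.59 3.614
v -1.511 -1.44 3.599
v -1.349 -1.227 3.519
v -1.288 -0.99 3.388
v 2.622 -1.895 -4.367
v 3.228 -1.794 -3.937
v 1.618 -0.785 -3.213
v 3.251 -1.544 -4.157
v 3.149 -1.363 -4.419
v 2.943 -1.288 -4.671
v 2.673 -1.333 -4.862
v 2.394 -1.489 -4.955
v 2.159 -1.726 -4.933
v 2.016 -1.995 -4.798
v 1.993 -2.245 -4.577
v 2.095 -2.426 -4.316
v 2.301 -2.501 -4.064
v 2.571 -2.456 -3.873
v 2.851 -2.3 -3.779
v 3.085 -2.063 -3.802
v -2.803 -4.918 -0.242
v -2.124 -4.419 1.269
v -3.407 -4.266 -0.185
v -2.728 -3.768 1.326
v -1.692 -3.812 -1.106
v -1.013 -3.314 0.405
v -2.296 -3.161 -1.049
v -1.617 -2.662 0.462
f 2 1 4
f 2 4 3
f 4 1 5
f 4 5 3
f 5 1 6
f 5 6 3
f 6 1 7
f 6 7 3
f 7 1 8
f 7 8 3
f 8 1 9
f 8 9 3
f 9 1 10
f 9 10 3
f 10 1 11
f 10 11 3
f 11 1 2
f 11 2 3
f 13 12 15
f 13 15 14
f 15 12 16
f 15 16 14
f 16 12 17
f 16 17 14
f 17 12 18
f 17 18 14
f 18 12 19
f 18 19 14
f 19 12 20
f 19 20 14
f 20 12 21
f 20 21 14
f 21 12 22
f 21 22 14
f 22 12 23
f 22 23 14
f 23 12 24
f 23 24 14
f 24 12 25
f 24 25 14
f 25 12 26
f 25 26 14
f 26 12 27
f 26 27 14
f 27 12 28
f 27 28 14
f 28 12 13
f 28 13 14
f 30 29 32
f 30 32 31
f 32 29 33
f 32 33 31
f 33 29 34
f 33 34 31
f 34 29 35
f 34 35 31
f 35 29 36
f 35 36 31
f 36 29 37
f 36 37 31
f 37 29 38
f 37 38 31
f 38 29 39
f 38 39 31
f 39 29 40
f 39 40 31
f 40 29 41
f 40 41 31
f 41 29 42
f 41 42 31
f 42 29 43
f 42 43 31
f 43 29 44
f 43 44 31
f 44 29 30
f 44 30 31
f 46 48 45
f 49 46 45
f 45 48 47
f 47 49 45
f 46 52 48
f 50 46 49
f 50 52 46
f 48 52 47
f 51 49 47
f 47 52 51
f 51 50 49
f 52 50 51

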